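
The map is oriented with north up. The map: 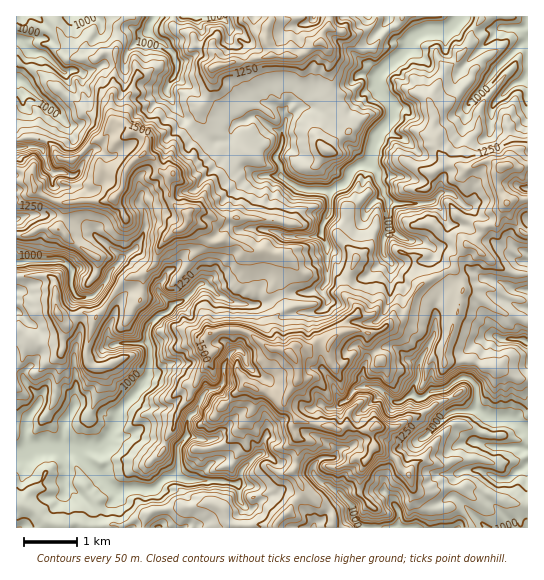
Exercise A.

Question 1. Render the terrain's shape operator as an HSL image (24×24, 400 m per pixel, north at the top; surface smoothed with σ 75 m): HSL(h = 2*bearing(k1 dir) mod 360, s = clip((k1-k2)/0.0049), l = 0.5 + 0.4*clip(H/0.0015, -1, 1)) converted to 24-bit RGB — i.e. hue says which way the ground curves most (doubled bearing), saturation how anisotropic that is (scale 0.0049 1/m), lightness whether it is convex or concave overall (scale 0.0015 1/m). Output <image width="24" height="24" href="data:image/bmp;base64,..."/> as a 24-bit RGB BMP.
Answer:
<image width="24" height="24" href="data:image/bmp;base64,Qk32BgAAAAAAADYAAAAoAAAAGAAAABgAAAABABgAAAAAAMAGAAATCwAAEwsAAAAAAAAAAAAAYqd0ha20kIWweYKtcYm+oH/MwHTljZbAao+bi7SURIfXYk3K5LK9kTuFhdOaXheJ3UcVALK9skMnhsPBY5u7r7lFbZt4cYCOt4q1gY9kbUtxk7SAakBkT4QqRlYilcPNmpvVsK7YbxKCvZxAbnY6o+CRT7rULgUhofCKKwgpv9+ZaJqsdEqpkcG/gZbEjH61WE93wp6bTXGXmlVZkVORx2q3ZMk5K0YMVkoPs2QJCGg/yJ7UhnfLgNMd0waxX2HMw9ZsIzpr0/TYQHN8NoVBk3kygW0lM3U5X3pZiYdShHZccolbW3WObYqe9NffACNi6NjzZDXQzntgA0YuzVY+0n1aDmcqHJ8e88TRSeTBH21v5aDFQ3arYnTQsm0uokp7hkqnl7Brb0yXn7F5Q213gnJLfWlJ//EyowAkQ4YUxJeFKWB9qotTzojfj3jpiqvmmOyWwoHwO1S1A3Em3ZbTYpzNgojVpkSyKHla35OJJE5Z1qOIMV5FTH2lilO08aeNADEz9dbnM4dGcSNejd+IPKktWYYVyRANU+9RDScy6m3K/Lf0HGoGYTkaclsyb29F0kiVTaomQSZsuJRSvsF9EjosQn6V053E7wCIAEAG9LvSg6blwW2SyIOEOCTXAbgaVioD61ICAzATWnUAev8RYQJty7uZc6yyxD2Iyne/ER+kzvDZ5c/wh7bKESBHRmUm0ypZAL+8rPqAoTAzYHVRuNl8qSa72ZumHSa5xeXTFRh45ozUsnrjSrvhu9HcY6y3kLWuV1+YEwq44PF9HC8E9LUAGgtDx3nKpM3f6FqEBC8auvTjrr/mxpbb24zchz43OMUkgWgutWRpEXd5xLR7SoRZUYEsp1Mbs1dXhUVviMLm67CZIRq46+C9ADA2t8/kYdOvtJ7qus3yj0VuaYJBZ4A9fmGr8rbkQ5zn267udG6lITR508edhmWBlj2Pi6HQa52Qk+GHFJGhlGUF61TJ5K+qJnjcBzMAithiZi4hVz8YanQyoKtVsr8/EhVLkdthx3/CXzanuW2KTVSFtbGNZluTdrWrapGvhZPc1fbiJgBW/efFBpWd25WhXQV59tXdBi0RhzEwm7WUbIR7k3hlorpkEkNnz8tvVHNGUkKTuXx/qIC9gKZ0iVFphFo4v5EsLS0GLywELQYIz/aiCVx6W5Ix8ZanHm1AxmSoS4hsjKB6eIacnLnGkb2WGRdkzqiLfMKHPw9Pg9uRWEt/w3V3m0urnN3YUpVDzsXxl4LSt+3sjq86mStXGH9K1IGx1om5SqFzg8vLVMCsbsk5VDgFw8EEMQZYj9WO1JSIAF2JZCcKkps1Z7W4zY59d0w5wUVrNkQOm28hmms1Vjw4UJ1HnNPrIk5k06qEs7zgWGvAmXPQeGDev83t7tf0Ax4w4cOTZdY+CgSU2eXyvKbiyzatfkin1HijMao13a7MZNfww6njf2nV99vUKBhFUX9tV/Ep0o8rR0Vwd4JaZomTZ7OBekcYYgBu3LSQ2eV9VQVO26gAFFoCnmsWOns6mcx+ZXTk2/XWMghDSWgHx2dqTJGm2ymGWL6y2/DmNGefmVdzmH1Uco4dOAMf04Galch/Bi0VukopkyB6hMcy3IPchKXKU02o3sWc0kpToakEjwDXqq33ghrihIZG2GuOUOawrWpJj1N5emF2oXWf2MGeDS96pmSA5sPMil7NEUxXu9jgjEHNs6hMZKeVPp+5f5TH1Z7Atbjqfta5NBcyuEqEx4iZlOHO03y6kUaVgU1abohva5SBtY90FRJqkLaOp5Zm0JGkKm1yGHlLwVDVvciaXH+GvI5ZJ15LbaZDTqJzbiIynEBKQHSKuNyks5xOboNEdy1zu7CRdXhmkpRhsHNKNFKRiJ9lg3VqdbeI27fpEhNiVUwdx9KMbpVH4c5CJG2Tvk+wWiI6cLjXbq/YUlmqss6Fx0tPUXI7Ij6Rpj9RoLZdaHRcen1odm2MdIhskJtwZrpLczVPdSiWvODiv5Gau26iEI5W8xYaPYwfe9DSzpk0aioWTJQtqMA6Rm7U3rfcChM8nHPD9dHui2/bn0tIenc/UpxIq7JgUKNZV0UkH3FKl7R2pjZVtlSU2oiUDnFTt1PXb0ItnUBciLq+d6a84aiqIIdfhEEwaRZfV8+rhtRXgzh04ISai6DVuoDat+nNgihpg6DPSKemK15Ie9SAnD22xqxU1onUK3iOepC8ebegUY2UmlhLsaFUv3ZfFiNnr+zeQpUZwB4Rq0Izq9SOZpG9MZKv7H5uaqfYf0e81mHJPaBpUmIlIFM30Yh0e4U7WaM9"/>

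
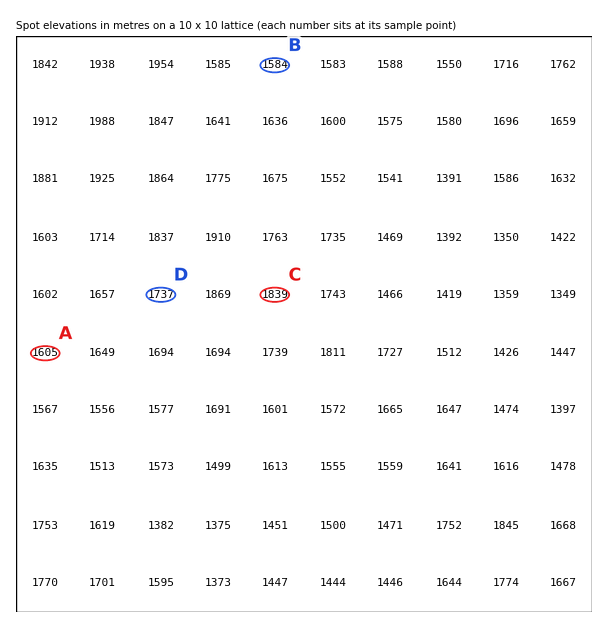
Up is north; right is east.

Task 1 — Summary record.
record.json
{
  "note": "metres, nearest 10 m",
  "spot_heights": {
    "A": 1600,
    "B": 1580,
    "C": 1840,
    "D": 1740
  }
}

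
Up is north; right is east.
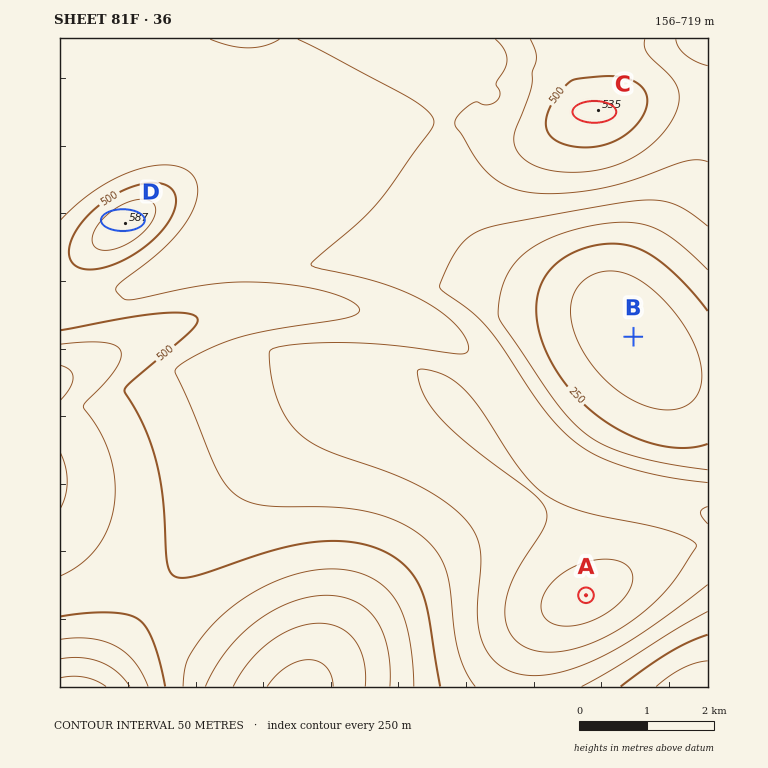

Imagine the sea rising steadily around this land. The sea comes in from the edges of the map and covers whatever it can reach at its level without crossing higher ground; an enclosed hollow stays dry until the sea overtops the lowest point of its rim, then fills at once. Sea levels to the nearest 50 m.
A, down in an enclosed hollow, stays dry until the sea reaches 350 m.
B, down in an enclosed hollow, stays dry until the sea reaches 200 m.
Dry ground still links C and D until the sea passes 400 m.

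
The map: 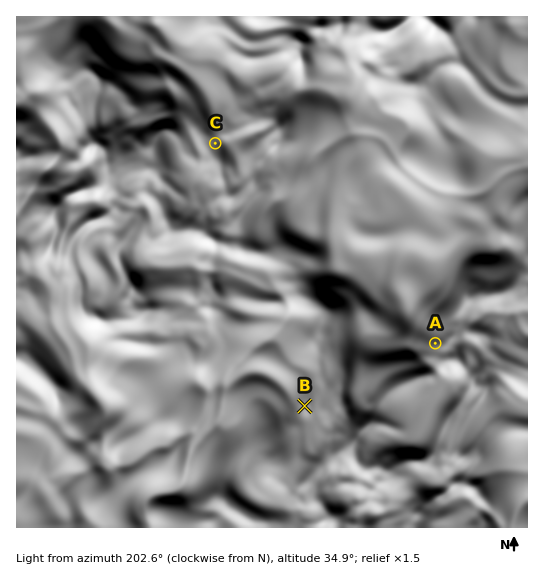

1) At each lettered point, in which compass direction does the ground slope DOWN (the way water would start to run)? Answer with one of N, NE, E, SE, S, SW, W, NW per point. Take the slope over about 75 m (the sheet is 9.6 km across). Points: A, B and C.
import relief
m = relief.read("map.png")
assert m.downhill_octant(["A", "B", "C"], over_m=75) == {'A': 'NW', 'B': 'W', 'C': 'NE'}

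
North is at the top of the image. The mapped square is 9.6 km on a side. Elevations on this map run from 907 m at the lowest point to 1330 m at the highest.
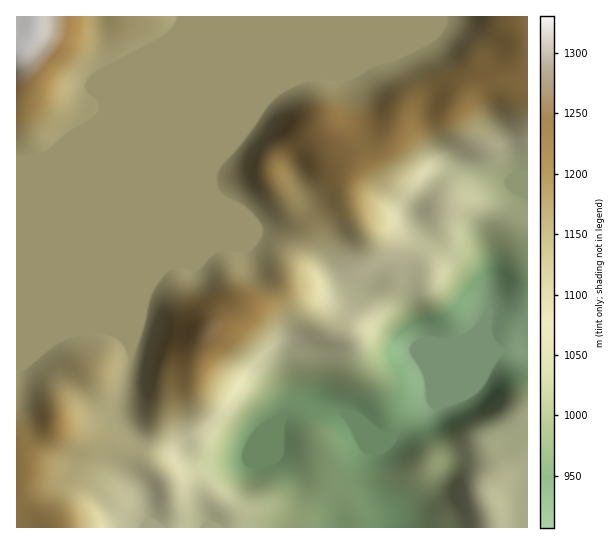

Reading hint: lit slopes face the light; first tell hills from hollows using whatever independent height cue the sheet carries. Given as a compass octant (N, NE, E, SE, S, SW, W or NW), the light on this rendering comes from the E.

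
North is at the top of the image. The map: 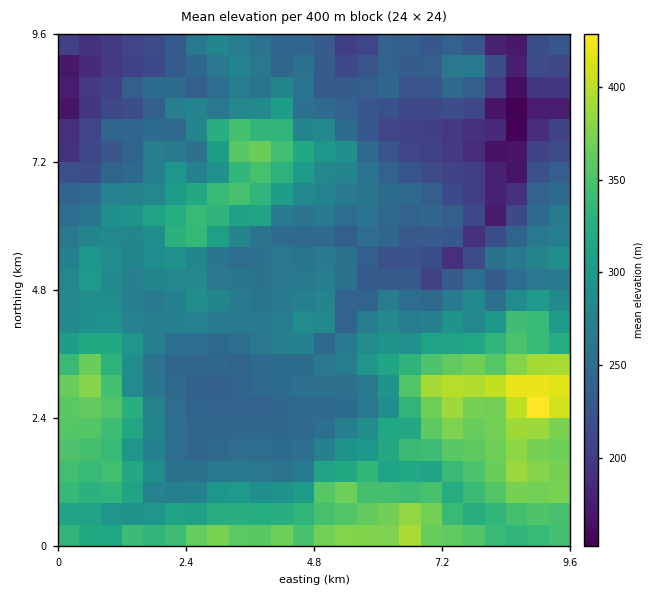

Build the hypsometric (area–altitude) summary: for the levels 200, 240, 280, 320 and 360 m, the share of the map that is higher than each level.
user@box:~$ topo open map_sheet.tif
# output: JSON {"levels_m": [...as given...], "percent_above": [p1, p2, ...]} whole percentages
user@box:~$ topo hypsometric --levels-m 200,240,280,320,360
{"levels_m": [200, 240, 280, 320, 360], "percent_above": [94, 77, 42, 26, 11]}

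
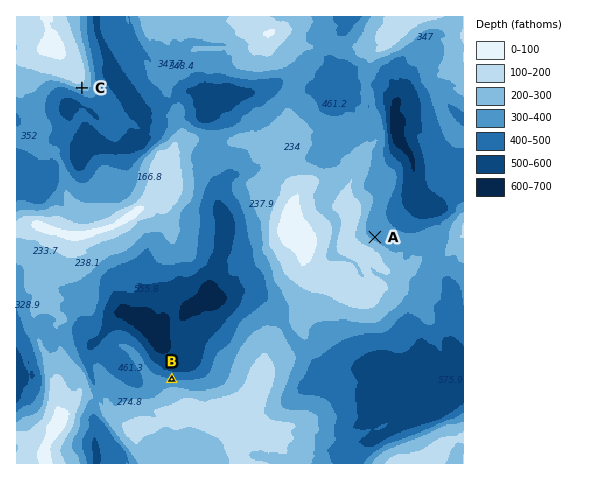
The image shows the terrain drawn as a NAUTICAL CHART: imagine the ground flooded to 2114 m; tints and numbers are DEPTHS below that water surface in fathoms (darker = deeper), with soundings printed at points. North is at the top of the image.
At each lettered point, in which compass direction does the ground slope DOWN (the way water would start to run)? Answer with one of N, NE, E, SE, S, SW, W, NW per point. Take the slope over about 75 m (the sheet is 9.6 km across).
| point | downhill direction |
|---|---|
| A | NE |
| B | N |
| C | S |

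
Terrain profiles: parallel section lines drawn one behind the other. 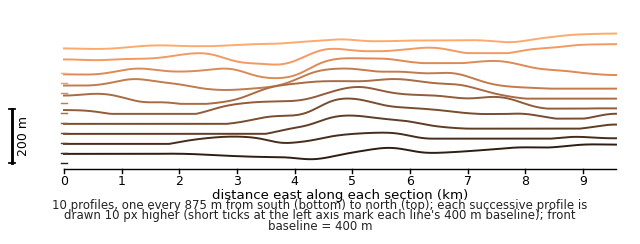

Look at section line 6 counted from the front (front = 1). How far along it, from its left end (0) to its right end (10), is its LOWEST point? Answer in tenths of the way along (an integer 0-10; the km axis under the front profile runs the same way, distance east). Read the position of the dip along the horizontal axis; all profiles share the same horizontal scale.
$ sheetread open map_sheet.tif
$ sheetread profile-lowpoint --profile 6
2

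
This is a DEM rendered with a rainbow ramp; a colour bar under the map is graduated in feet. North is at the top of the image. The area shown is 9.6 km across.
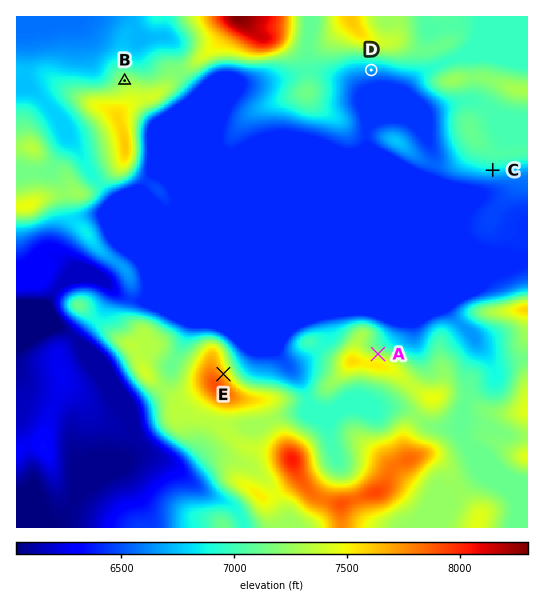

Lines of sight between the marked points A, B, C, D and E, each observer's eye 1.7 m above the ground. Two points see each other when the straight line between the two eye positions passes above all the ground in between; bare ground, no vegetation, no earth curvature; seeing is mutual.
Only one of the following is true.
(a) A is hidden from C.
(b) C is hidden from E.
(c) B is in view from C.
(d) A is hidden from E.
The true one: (d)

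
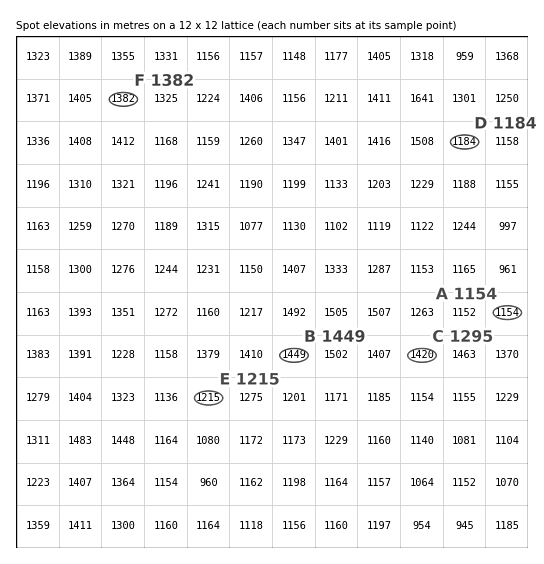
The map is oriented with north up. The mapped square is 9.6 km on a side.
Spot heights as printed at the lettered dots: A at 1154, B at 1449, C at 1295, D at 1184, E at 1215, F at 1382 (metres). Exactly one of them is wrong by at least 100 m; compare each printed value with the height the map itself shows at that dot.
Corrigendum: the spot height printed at C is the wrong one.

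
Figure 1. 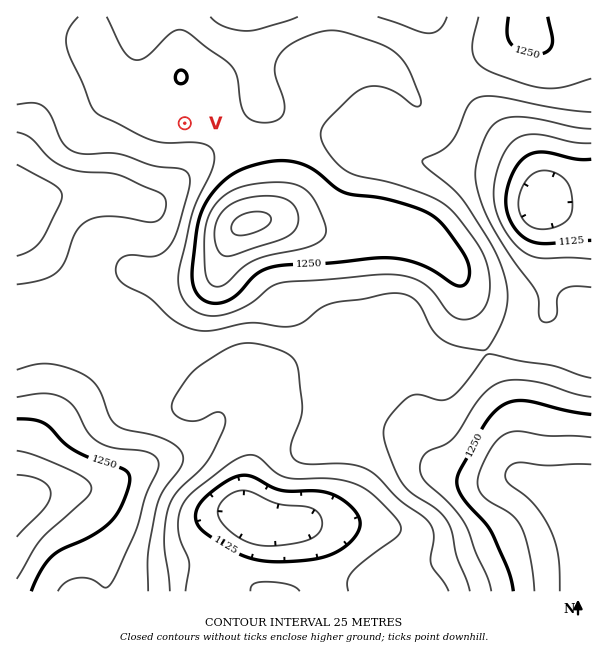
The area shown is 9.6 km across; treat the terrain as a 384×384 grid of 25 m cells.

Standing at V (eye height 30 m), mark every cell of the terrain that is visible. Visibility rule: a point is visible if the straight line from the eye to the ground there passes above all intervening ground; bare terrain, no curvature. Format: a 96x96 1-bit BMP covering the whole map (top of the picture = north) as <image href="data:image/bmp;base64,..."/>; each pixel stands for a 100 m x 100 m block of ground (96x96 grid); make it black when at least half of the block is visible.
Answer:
<image width="96" height="96" href="data:image/bmp;base64,Qk2+BAAAAAAAAD4AAAAoAAAAYAAAAGAAAAABAAEAAAAAAIAEAAATCwAAEwsAAAIAAAAAAAAA////AAAAAAAAAAAAAAAAAAAAAAAAAAAAAAAAAAAAAAAAAAAAAAAAAAAAAAAAAAAAAAAAAAAAAAAAAAAAAAAAAAAAAAAAAAAAAAAAAAAAAAAAAAAAAAAAAAAAAAAAAAAAAAAAAAAAAAAAAAAAAAAAAAAAAAAAAAAAAAAAAAAAAAAAAAAAAAAAAAAAAAAAAAAAAAAAAAAAAAAAAAAAAAAAAAAAAAAAAAAAAAAAAAAAAAAAAAAAAAAAAAAAAAD4AAAAAAAAAAAAAAD/gAAAAAAAAAAAAAD//8AAAAAAAAAAAAD///AAAAAAAAAAAAD///gAAAAAAAAAAAD///4AAAAAAAAAAAD////gAAAAAAAAAAD////wAAAAAAAAAAD////wAAAAAAAAAAD////gAAAAAAAAAAD////gAAAAAAAAAAD////AAAAAAAAAAAD////AAAAAAAAAAAD///+AAAAAAAAAAAD///+AAAAAAAAAAAD///8AAAAAAAAAAAD///8AAAAAAAAAAAD///8AAAAAAAAAAAD///8AAAAAAAAAAAD///8AAAAAAAAAAAD///8AAAAAAAAAAAD///8AAAAAAAAAAAD///8AAAAAAAAAAAD///8AAAAAAAAAAAD///4AAAAAAAAAAAD///4AAAAAAAAAAAD///wAAAAAAAAAAAD//wAAAAAAAAAAAAD//AAAAAAAAAAAAAD/+AAAAAAAAAAAAAD/8AAAAAAAAAAAAAD/8AAAAAAAAAAAAAD/8AAAAAAAAAAAAAD/8AAAAAAAAAAAAAD/+AAAAAAAAAAAAAD//A/AAAAAAAAAAAD////wAAAAAAAAAAD////+AAAAAAAAAAD/////AAAAAAAAAAD/////AAAAAAAAAAD/////AAAAAAAAAAD/////AAAAAAAAAAD/////AAAAAAAAAAD/////gAAAAAAAAAD/////wAAAAAAAAAD/////4AAAAOAAAAD/////+AAAA+AAAAD//////wAAB+AAAAD//////8AAD/AAAAD///////AAH/AAAAD///////gAH/AAAAD///////4AH/gAAACH//////4AA8AAAAAA//////8AAAAAAAAAP/////+AAAAAAAAAP+////+AAAAAAAAAP+////+AAAAAAAAAP/////8AAA4AAAAAP/////8AADwAAAAAP/////8AAPwAAAAAP/////8AAfwAAAAAP/////+AA/gAAAAAP/////+AB/gAAAAAP//////AB/gAAACAH//////AB/gAAAfAH//////gB/AAAD/gH//////gB/AAAf/wH//////gB+AAD//wH//////gB+AAP//wH//////wB8AB/+HwH//////wB4AH/8D4H/h/n//wBwAf/8D4H/g4B//wAAAf/4D8H/AAB//wAAA//4D8H/AAA//gAAA//wD8H+AAAf/gAAA//wD8D+AAAf/AAAAf/gD8D+AAAP+AAAAf/AD4D+AAAP8AAAAP/AD4D+AAAH3AAAAP/AD4D+AAAH/gAAAP/AA="/>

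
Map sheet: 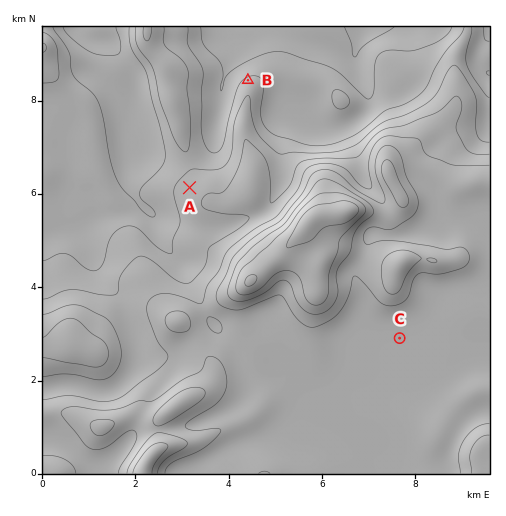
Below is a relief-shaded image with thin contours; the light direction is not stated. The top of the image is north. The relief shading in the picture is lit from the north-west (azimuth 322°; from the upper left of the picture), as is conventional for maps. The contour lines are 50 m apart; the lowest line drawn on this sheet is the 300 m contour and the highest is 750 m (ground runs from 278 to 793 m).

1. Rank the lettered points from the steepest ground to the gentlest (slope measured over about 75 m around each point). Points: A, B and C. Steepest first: B A C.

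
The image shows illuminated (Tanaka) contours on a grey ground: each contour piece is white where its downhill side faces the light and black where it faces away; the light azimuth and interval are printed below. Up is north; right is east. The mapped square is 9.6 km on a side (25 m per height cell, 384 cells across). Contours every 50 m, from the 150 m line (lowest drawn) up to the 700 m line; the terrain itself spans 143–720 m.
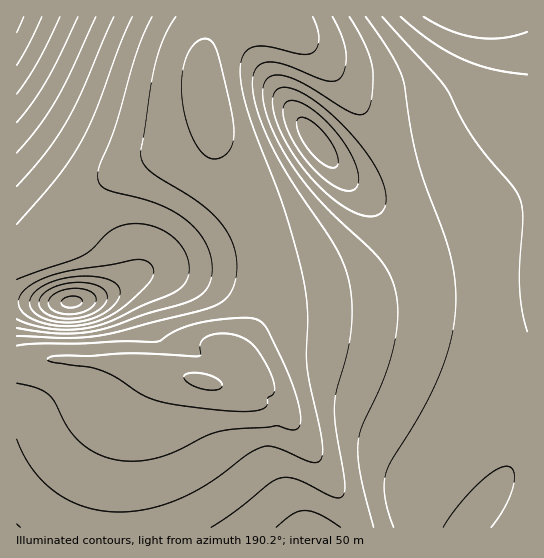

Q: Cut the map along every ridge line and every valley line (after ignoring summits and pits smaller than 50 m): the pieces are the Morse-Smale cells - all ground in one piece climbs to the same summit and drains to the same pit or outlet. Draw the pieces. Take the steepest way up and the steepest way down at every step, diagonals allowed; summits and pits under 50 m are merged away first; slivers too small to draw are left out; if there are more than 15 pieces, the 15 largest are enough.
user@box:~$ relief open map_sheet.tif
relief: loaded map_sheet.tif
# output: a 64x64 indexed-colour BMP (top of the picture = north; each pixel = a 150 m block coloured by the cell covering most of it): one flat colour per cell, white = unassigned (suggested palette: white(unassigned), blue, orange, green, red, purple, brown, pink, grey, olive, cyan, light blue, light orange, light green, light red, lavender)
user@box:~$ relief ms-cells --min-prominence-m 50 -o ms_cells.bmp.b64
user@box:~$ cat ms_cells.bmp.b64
<image width="64" height="64" href="data:image/bmp;base64,Qk12CAAAAAAAAHYAAAAoAAAAQAAAAEAAAAABAAQAAAAAAAAIAAATCwAAEwsAABAAAAAAAAAA////ALR3HwAOf/8ALKAsACgn1gC9Z5QAS1aMAMJ34wB/f38AIr28AM++FwDox64AeLv/AIrfmACWmP8A1bDFABEREREREREREREREREREREREREREREREREREREREREREREREREREREREREREREREREREREREREREREREREREREREREREREREREREREREREREREREREREREREREREREREREREREREREREREREREREREREREREREREREREREREREREREREREREREREREREREREREREREREREREREREREREREREREREREREREREREREREREREREREREREREREREREREREREREREREREREREREREREREREREREREREREREREREREREREREREREREREREREREREREREREREREREREREREREREREREREREREREREREREREREREREREREREREREREREREREREREREREREREREREREREREREREREREREREREREREREREREREREREREREREREREREREREREREREREREREREREREREREREREREREREREREREREREREREREREREREREREREREREREREREREREREREREREREREREREREREREREREREREREREREREREREREREREREREREREREREREREREREREREREREREREREREREREREREREREREREREREREREREREREREREREREREREREREREREREREREREREREREREREREREREREREREREREREREREREREREREREREREREREREREREREREREREREREREREREREREREREREREREREREREREREREREREREREREREiIREREREREREREREREREREREREREREREREREREREiIiIiERERERERERERERERERERERERERERERERERIiIiIiIiIRERERERERERERERERERERERESIiIiIiIiIiIiIiIiIiERERERERERERERERERERERERIiIiIiIiIiIiIiIiIiIREREREREREREREREREREREREiIiIiIiIiIiIiIiIiIiERERERERERERERERERERERESIiIiIiIiIiIiIiIiIiIRERERERERERERERERERERERIiIiIiIiIiIiIiIiIiIiEREREREREREREREREREREREiIiIiIiIiIiIiIiIiIiIRERERERERERERERERERERESIiIiIiIiIiIiIiIiIiIiERERERERERERERERERERERIiIiIiIiIiIiIiIiIiIiIREREREREREREREREREREREiIiIiIiIiIiIiIiIiIiIjERERERERERERERERERERESIiIiIiIiIiIiIiIiIiIiMzMzERERERERERERERERERIiIiIiIiIiIiIiIiIiIiIzMzMzMzEREREREREREREREiIiIiIiIiIiIiIiIiIiIjMzMzMzMzMRERERERERERESIiIiIiIiIiIiIiIiIiIiMzMzMzMzMzERERERERERERRCIiIiIiIiIiIiIiIiIiIzMzMzMzMzMxERERERERERFERCIiIiIiIiIiIiIiIiIjMzMzMzMzMzMREREREREREUREQiIiIiIiIiIiIiIiIjMzMzMzMzMzMxERERERERERREREIiIiIiIiIiIiIiIiMzMzMzMzMzMzMRERERERERFEREQiIiIiIiIiIiIiIiIzMzMzMzMzMzMxEREREREREUREREIiIiIiIiIiIiIiIzMzMzMzMzMzMzERERERERERRERERCIiIiIiIiIiIiIjMzMzMzMzMzMzMRERERERERFEREREQiIiIiIiIiIiIjMzMzMzMzMzMzMxEREREREREUREREREIiIiIiIiIiIjMzMzMzMzMzMzMxERERERERERRERERERCIiIiIiIiIiMzMzMzMzMzMzMzERERERERERFERERERERCIiIiIiIiMzMzMzMzMzMzMzMREREREREREURERERERERCIiIiIiMzMzMzMzMzMzMzMRERERERERERRERERERERERCIiIiIzMzMzMzMzMzMzMxERERERERERFERERERERERERERCIjMzMzMzMzMzMzMxEREREREREREUREREREREREREREQiMzMzMzMzMzMzMzERERERERERERREREREREREREREREIzMzMzMzMzMzMzERERERERERERFERERERERERERERERDMzMzMzMzMzMzEREREREREREREUREREREREREREREREMzMzMzMzMzMzMRERERERERERERREREREREREREREREMzMzMzMzMzMzMRERERERERERERFEREREREREREREREQzMzMzMzMzMzMREREREREREREREURERERERERERERERDMzMzMzMzMzMxERERERERERERERREREREREREREREREMzMzMzMzMzMxERERERERERERERFEREREREREREREREQzMzMzMzMzMxEREREREREREREREUREREREREREREREQzMzMzMzMzMxERERERERERERERERRERERERERERERERDMzMzMzMzMxERERERERERERERERFEREREREREREREREQzMzMzMzMxEREREREREREREREREURERERERERERERERDMzMzMzMxERERERERERERERERERREREREREREREREREMzMzMzMxERERERERERERERERERFERERERERERERERERDMzMzMxEREREREREREREREREREUREREREREREREREREQzMzMxERERERERERERERERERER"/>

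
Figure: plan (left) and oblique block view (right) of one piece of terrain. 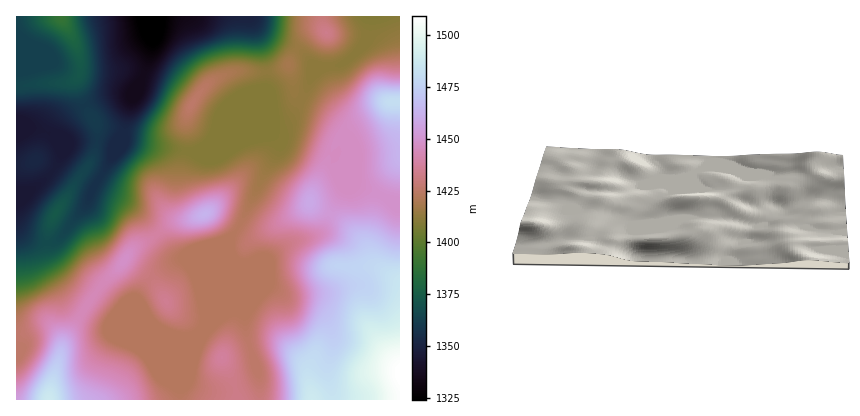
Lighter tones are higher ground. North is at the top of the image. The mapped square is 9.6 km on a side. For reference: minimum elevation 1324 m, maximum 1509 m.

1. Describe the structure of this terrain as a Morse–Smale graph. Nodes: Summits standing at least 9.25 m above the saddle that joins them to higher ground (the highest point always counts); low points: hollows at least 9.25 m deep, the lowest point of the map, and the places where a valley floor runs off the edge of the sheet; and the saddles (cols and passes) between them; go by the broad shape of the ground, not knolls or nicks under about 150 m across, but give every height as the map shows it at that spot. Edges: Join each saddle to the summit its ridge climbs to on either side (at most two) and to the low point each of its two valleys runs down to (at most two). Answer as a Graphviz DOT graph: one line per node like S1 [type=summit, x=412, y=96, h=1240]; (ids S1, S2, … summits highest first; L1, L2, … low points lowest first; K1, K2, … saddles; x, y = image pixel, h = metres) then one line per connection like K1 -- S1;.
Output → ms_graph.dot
graph terrain {
  S1 [type=summit, x=398, y=374, h=1509];
  S2 [type=summit, x=48, y=398, h=1488];
  S3 [type=summit, x=394, y=102, h=1481];
  S4 [type=summit, x=204, y=214, h=1463];
  S5 [type=summit, x=326, y=32, h=1433];
  S6 [type=summit, x=192, y=104, h=1426];
  S7 [type=summit, x=62, y=18, h=1389];
  L1 [type=low, x=152, y=28, h=1324];
  L2 [type=low, x=26, y=128, h=1344];
  K1 [type=saddle, x=382, y=196, h=1449];
  K2 [type=saddle, x=158, y=234, h=1439];
  K3 [type=saddle, x=238, y=230, h=1423];
  K4 [type=saddle, x=302, y=100, h=1413];
  K5 [type=saddle, x=266, y=72, h=1412];
  K6 [type=saddle, x=190, y=154, h=1410];
  K7 [type=saddle, x=96, y=140, h=1359];
  K8 [type=saddle, x=126, y=132, h=1352];
  K1 -- S1;
  K1 -- S3;
  K1 -- L1;
  K2 -- S2;
  K2 -- S4;
  K2 -- L1;
  K3 -- S1;
  K3 -- S4;
  K3 -- L1;
  K4 -- S3;
  K4 -- S5;
  K4 -- L1;
  K5 -- S5;
  K5 -- S6;
  K5 -- L1;
  K6 -- S4;
  K6 -- S6;
  K6 -- L1;
  K7 -- S7;
  K7 -- L1;
  K7 -- L2;
  K8 -- S6;
  K8 -- S7;
  K8 -- L1;
}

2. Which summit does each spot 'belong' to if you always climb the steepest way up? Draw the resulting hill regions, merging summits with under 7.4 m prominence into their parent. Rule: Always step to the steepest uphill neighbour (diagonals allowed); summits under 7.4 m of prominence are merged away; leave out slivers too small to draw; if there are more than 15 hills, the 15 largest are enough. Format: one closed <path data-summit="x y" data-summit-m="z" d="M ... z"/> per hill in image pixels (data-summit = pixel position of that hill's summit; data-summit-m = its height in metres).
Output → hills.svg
<path data-summit="400 372" data-summit-m="1509" d="M274 134l-2 0 7 8 0 6-15 26-25 52-8 10-1 6 4 18 0 32 11 26 2 20 12 38 1 24 140 0 0-198-12-2-34-16-8-14-14-16-40-15-14-1z"/><path data-summit="48 400" data-summit-m="1488" d="M94 188l-8 18-22 28-10 8-10 1-14-5-10-8-4-8 0 178 164 0 1-12 52-126-3-16 1-8-45 18-8 1-9-7-14-20-21-21z"/><path data-summit="60 16" data-summit-m="1389" d="M146 16l-130 0 0 118 18-6 14 4 18 10 32-1 16 4 10-13 6-28 15-32 7-26z"/><path data-summit="192 104" data-summit-m="1426" d="M250 16l-102 0-1 10 5 12 0 8-7 26-15 32-7 30 1 6 70 12 10-6 10-14 38-38 12-5 3-15-3-20z"/><path data-summit="400 102" data-summit-m="1481" d="M400 16l-30 0-1 16-4 12-23 20-18 3-6 3-6 6-10 24-12 15-6 3-12 1-74 31 24 1 32-13 20-4 4 4 14 1 40 15 14 16 8 14 34 16 12 2z"/><path data-summit="204 214" data-summit-m="1463" d="M272 134l-30 8-20 9-26 1-72-11-2-6-12 27-16 26 40 21 21 21 14 20 9 7 4 0 42-16 11-9 29-58 15-26 0-6z"/><path data-summit="326 32" data-summit-m="1433" d="M370 16l-120 0 14 38 3 20-1 14-14 6-38 38-5 10-7 6 70-29 12-1 6-3 9-9 13-30 6-6 6-3 18-3 23-20 4-12z"/><path data-summit="222 358" data-summit-m="1438" d="M234 259l-53 129-1 12 80 0-1-24-12-38-2-20-11-26z"/>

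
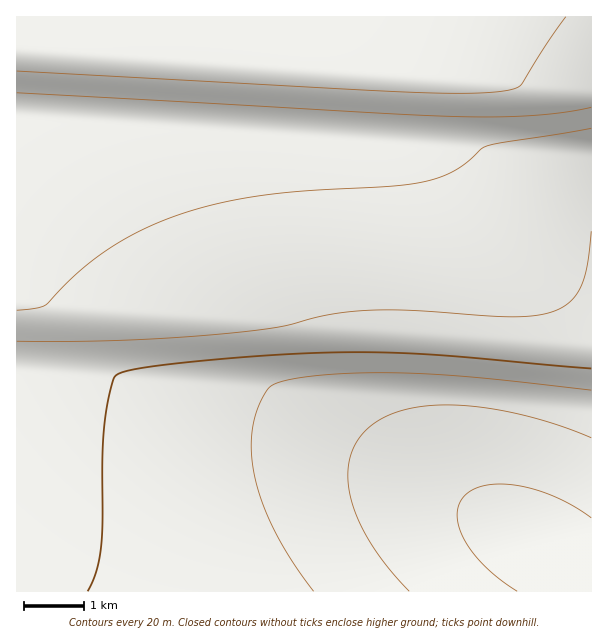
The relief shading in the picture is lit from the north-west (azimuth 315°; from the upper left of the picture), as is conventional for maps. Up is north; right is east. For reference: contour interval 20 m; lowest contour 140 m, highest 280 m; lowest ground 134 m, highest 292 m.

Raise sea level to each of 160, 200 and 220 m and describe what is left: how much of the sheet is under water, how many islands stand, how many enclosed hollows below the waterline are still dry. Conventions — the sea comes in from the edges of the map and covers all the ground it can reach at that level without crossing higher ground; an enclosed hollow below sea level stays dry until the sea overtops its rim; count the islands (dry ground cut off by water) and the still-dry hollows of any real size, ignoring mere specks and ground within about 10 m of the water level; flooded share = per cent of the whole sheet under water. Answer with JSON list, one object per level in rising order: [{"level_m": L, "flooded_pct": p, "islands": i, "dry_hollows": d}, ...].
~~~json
[{"level_m": 160, "flooded_pct": 12, "islands": 0, "dry_hollows": 0}, {"level_m": 200, "flooded_pct": 34, "islands": 0, "dry_hollows": 0}, {"level_m": 220, "flooded_pct": 47, "islands": 0, "dry_hollows": 0}]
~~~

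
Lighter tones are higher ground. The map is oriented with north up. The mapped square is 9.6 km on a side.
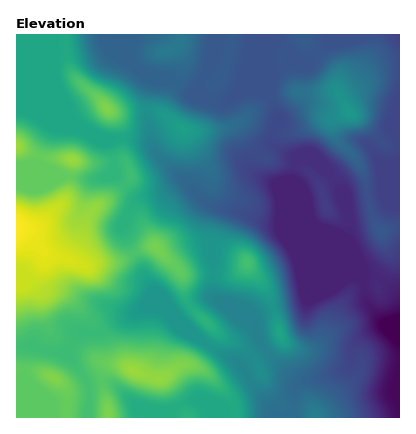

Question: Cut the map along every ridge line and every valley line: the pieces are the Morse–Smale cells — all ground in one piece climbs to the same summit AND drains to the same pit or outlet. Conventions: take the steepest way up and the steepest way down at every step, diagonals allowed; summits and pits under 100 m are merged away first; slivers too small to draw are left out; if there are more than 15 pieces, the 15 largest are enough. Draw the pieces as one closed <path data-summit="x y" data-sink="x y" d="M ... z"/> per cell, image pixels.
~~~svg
<path data-summit="16 228" data-sink="400 318" d="M272 34l-142 0-4 24 26 22-5 22 0 18 5 25-6-4-10-2-14-1-10 2-10-2-26-14-11-18-10-24 0-48-39 0 0 384 384 0 0-226-12-1-38 6-3 1-1 7-8-19-10-14-18-11-6-2-8 2-2-5-8-3-13-9-1-4 6-16 0-8-9-22 2-6 0-20-3-18 4-8z"/><path data-summit="350 112" data-sink="400 318" d="M400 34l-128 0 0 8-4 8 3 18 0 20-2 6 9 22 0 8-6 16 1 4 13 9 8 3 2 5 6-2 8 2 18 11 10 14 8 19 1-7 3-1 50-7z"/><path data-summit="248 262" data-sink="400 318" d="M232 210l-8 0-3 2-9 26 1 56 7 8 24 10 10 8 12-9 32-8 36-15 16-11 5-1-41-39-32-13-20-3z"/><path data-summit="106 108" data-sink="400 318" d="M130 34l-74 0-1 48 6 16 11 20 12 11 22 10 30 0 10 2 6 4-5-25 0-18 5-22-26-22 4-16z"/>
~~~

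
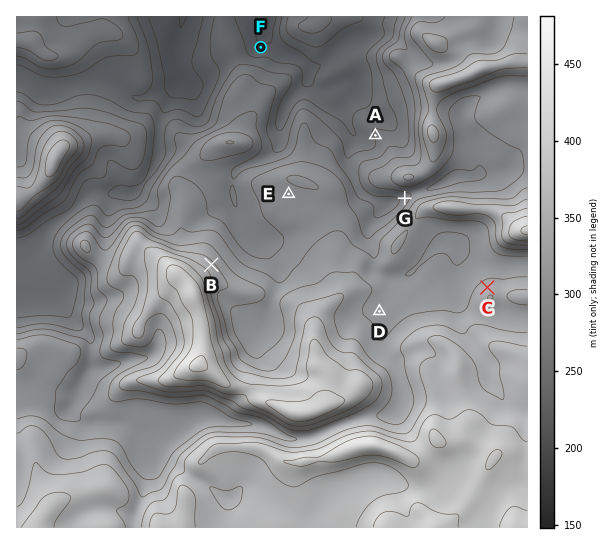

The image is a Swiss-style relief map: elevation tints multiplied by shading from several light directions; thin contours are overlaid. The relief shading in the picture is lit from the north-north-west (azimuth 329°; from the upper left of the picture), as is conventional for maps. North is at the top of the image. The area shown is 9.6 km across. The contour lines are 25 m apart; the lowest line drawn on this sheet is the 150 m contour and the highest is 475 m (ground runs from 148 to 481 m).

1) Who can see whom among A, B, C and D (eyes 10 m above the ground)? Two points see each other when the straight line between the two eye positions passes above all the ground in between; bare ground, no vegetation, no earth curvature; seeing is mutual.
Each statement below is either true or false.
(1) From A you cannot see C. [true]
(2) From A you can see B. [false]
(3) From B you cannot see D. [true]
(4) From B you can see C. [true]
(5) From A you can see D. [false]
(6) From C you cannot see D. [false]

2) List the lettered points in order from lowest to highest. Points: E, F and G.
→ F G E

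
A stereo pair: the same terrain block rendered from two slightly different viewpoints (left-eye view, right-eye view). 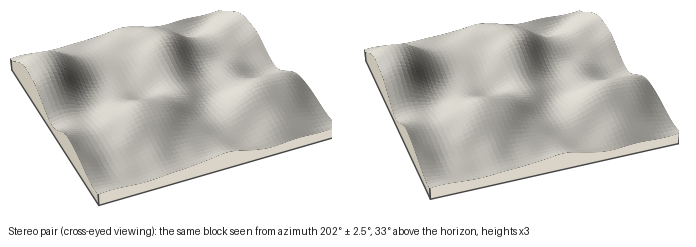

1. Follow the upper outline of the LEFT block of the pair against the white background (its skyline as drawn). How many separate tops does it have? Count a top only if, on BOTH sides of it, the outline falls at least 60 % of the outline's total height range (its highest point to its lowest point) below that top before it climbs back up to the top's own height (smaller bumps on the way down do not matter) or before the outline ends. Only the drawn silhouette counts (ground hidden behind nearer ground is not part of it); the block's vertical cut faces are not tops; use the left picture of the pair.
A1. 0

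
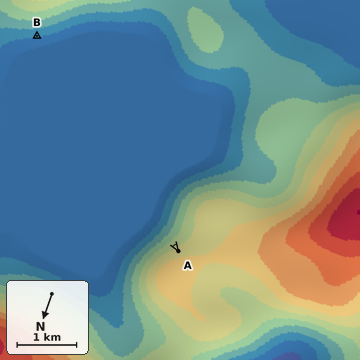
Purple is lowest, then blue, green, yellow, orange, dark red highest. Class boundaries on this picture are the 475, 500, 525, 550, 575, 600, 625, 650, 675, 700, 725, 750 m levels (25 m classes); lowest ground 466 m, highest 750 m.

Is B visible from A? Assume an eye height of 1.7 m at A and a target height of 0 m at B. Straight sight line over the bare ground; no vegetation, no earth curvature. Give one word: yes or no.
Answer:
yes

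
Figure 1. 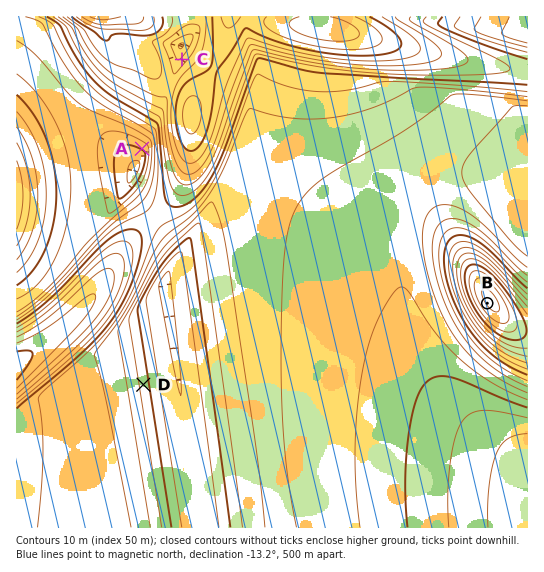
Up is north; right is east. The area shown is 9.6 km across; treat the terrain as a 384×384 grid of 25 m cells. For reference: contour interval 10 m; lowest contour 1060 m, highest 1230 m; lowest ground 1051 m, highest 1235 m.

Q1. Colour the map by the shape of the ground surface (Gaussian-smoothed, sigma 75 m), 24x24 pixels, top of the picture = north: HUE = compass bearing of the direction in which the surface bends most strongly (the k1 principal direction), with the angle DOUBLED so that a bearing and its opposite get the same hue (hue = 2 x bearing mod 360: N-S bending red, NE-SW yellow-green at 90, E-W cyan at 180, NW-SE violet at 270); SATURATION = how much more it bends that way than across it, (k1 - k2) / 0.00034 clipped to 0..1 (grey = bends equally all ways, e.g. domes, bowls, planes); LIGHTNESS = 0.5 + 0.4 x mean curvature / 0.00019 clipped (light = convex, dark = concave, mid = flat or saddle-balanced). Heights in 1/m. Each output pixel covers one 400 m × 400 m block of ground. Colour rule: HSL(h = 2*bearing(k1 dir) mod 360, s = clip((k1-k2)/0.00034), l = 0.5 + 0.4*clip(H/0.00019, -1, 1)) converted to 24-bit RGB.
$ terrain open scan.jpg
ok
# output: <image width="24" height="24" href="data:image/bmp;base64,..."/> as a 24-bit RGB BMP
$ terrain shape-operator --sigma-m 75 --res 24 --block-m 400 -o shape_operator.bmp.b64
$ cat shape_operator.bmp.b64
<image width="24" height="24" href="data:image/bmp;base64,Qk32BgAAAAAAADYAAAAoAAAAGAAAABgAAAABABgAAAAAAMAGAAATCwAAEwsAAAAAAAAAAAAAdX6CeX6BfX+Af4F/iIx+l6F8lp98aF2DSDN+aF2DlqB8mKJ8io19g4N+gYF/gYF/gYF+gYF+gYB+gYB+gIB+gH9+f359f359c3yDeH2BfH6Af4J/iY59mKN8kpp8YFODSTR/b2aFmaN8lp98iIt+g4N/gYF/gYF/gYF+gYB+gYB+gYB+gH9+gH5+gH59f319cXmDd3uCe36BgIJ/i5F9mqV8jpR7WUmCSzd/dm6Im6Z8lJx8h4l+goJ/gYF/gYB/gYB+gYB+gYB+gX9+gH9+gH59gHx8gHt6cHaEdnmCe32BgIN/jZR9mqZ8iY94U0KCTzyAjIR0m6d8kpl8hod+goJ/gYB/gYB/gYB+gYB+gX9+gX9+gX19gXt7gXd3gnJwb3KFdXaCe3yBgoR/j5d9mqZ8i3OLTjuAVEKCi5B4m6Z8j5V9hYZ+goF/gYB/gYB/gYB+gX9+gX5+gX19gXp7gnN1hGhqhVxaC1oZbX2CfHuBg4Z/kpp9mqV8dW2ISzd/WkqCj5V7m6V8jZJ9hIV/gYF/gYB/gYB/gX9+gX5+gX19gnl7g3F3hWNth1BaiUREPB3jADwNT4Jfhoh/lZ18mKJ8bmWFSTR/YVODk5p8maN8i499hIR/gYB/gYB/gX9/gX9+gX1+gnp9g3N7hmR3iUxpjTtQkk9J843r5XnUAGIdK4dDl6B8lp98Z1yESDN+aF2Elp98mKF8io1+g4N/gYB/gX9/gX9/gX5+gXx/g3aAhmqBilF/jjBnnjhDkrFs9ojn85Lb65TNAJ0wGJg1kpl8YFKDSTR/b2aFmaN8lp58iIp+goJ/gYB/gX9/gX5/gX1/gnqBgnOEg1+JjDGGlRtizsFkkPC172jU9o7U8pnN7aXDAMEwHYdKWUmCSzeAdm6Im6V8k5t8h4h+goF/gX9/gX9/gX5/gX2Bf3qCe2+FeEeKfxCBxzN1zv/Mpv/rATwV6U6m9JfE8qnB8LS9AJJRE0dfTzyBjIF0m6Z8kZh9hod+gYB/gX9/gX9/gX+AgH6BfHmCc2aFYyeCbg6Oz/XRzP/XSqzulVl4AUYb6Ety9Ki69La855GsAC8zLD5zi5B5m6Z8j5V9hYV/gYB/gX9/gX9/gH9/f36AeniBaVaERBd+NF3bzP/R0vnVXx5+nWJ1nXdjAFEk6nVu9bK07Y6s4i3XAC8zhJV1mqV7jZJ9hIR/gYB/gX9/gH9/gH9/f36AeXaBWkuFICuZgv3J1//MvzQsXBVHmGJiooBuk6RhAGQw752W7YGj6k+2Dzy0E4VomKN6io99g4N+gX9/gH9/gH9/gH9/gH5/dnOBTlSJM6u9b/x45O1BgRYvdTRTk3hkpJJuqqN2QLRBAJNS63CX6kam5naNAHVeYqJhhYx8goJ+gX9+gX9+gH9+gH9+f35/dHWBXXqMSrl+htJGpF8whDlOgGJukY9mpKVuqa11rLZ6DYBcghC07jSG73x26+JcBXNpfod7gYB+gX99gX99gX99gYB9f39+eH2Aa4qDYp1fmpxVilpTg2ZwgHl8fZNmlKZuoa91qbZ5mZRmACEz7hxS9KqB9d2wAG9xZYGEgH19gX58gX98gYB8gYB8f4B8e4B8dYV3fIlvhn5sgnJxgHp9gH6AaplmhqZwma92rK5zkU5ZBwcsNQmI+N2k9Om6MdmlD0tngHt7gn16gn96goB5goJ6gIF6fYF6e4J4f4J4gH95f359fn9/f3+AaZ1zfKRylqd2o29biC1ScjZiAEdO+ffI7ue61KGPACI7gXd5g3x4g353g4F3g4N3gIN3fYJ4fIJ4fIF5fIB7fIB9fYB/foCAbZ2Bd551loZtlTdZkTddbXqVAKmwvfWT5NCs2IqDADZ6WGaBhHp1hX50hYJ0hYV0gIV0fIR1eoN2eIJ3e4F0gn5hf2w7b1QYcpmJeI57i0t0lzFmqaJ3fr62ac6wAPbW2p2N3Xlyyx/ZGTtth3dyiHxxiIJtiYJdhXc6c14YX0oJXkgHdlkGoHoG19ETV4rgdpGNfWOGiCyBrGJxlNajdbO6mNGbAGGS2WFs5IRw36B3AAMzZkIIY0EEdlEDmnIEyrwRSbfdfq/ijrjtkrnyk7jzlbjzlrfzcnmKcj6FiDeQqNOPd9VijZMsz+0AADMktlEe6aN6+CtTcgCff47dmq3lobjqob7sn8Ltm8LvlsDxk73yjrjxgqzpV5LhrdkVVzQSLgcFd0YK0P8qnvgAVvngqt3yRzD7AFyN5rmCpBvseI70oa/vprbtqLzrnrrkdbLeLuUfsawGfmsFXkwJV0ULaFMWfGs3"/>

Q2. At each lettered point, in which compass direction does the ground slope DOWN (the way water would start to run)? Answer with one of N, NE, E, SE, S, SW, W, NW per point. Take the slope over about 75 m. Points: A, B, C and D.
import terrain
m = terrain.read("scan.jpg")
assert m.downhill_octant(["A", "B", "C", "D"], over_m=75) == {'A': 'SW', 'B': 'SW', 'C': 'NW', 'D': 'E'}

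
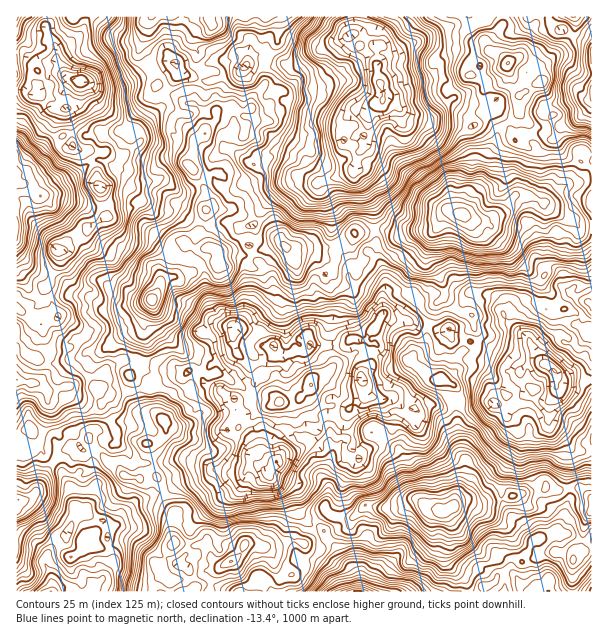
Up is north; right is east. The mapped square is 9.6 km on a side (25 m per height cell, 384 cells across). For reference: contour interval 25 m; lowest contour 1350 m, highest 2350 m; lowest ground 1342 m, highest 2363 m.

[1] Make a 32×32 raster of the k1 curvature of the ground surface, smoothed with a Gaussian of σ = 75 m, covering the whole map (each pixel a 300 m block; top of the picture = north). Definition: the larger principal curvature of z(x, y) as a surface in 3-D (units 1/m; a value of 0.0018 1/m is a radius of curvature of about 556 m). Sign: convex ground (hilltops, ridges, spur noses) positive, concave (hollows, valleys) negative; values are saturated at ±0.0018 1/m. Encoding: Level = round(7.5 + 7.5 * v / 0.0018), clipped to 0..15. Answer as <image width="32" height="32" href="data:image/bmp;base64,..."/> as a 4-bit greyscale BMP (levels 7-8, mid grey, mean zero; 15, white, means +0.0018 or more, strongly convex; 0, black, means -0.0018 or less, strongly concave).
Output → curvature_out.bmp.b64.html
<image width="32" height="32" href="data:image/bmp;base64,Qk12AgAAAAAAAHYAAAAoAAAAIAAAACAAAAABAAQAAAAAAAACAAATCwAAEwsAABAAAAAAAAAAAAAAABEREQAiIiIAMzMzAERERABVVVUAZmZmAHd3dwCIiIgAmZmZAKqqqgC7u7sAzMzMAN3d3QDu7u4A////ALyrZs3cu6rPuKm4i8qLd/zY24efp7/n2uuInry3qcr9mL3K3Py5/szdrLa72lucv5qLp4X47d26uefauuqsiG/8lamL3qWKzO///e/s2MuO76mcm8uYeGmfq8/67M/83p+aj+y5eHdr3HS6qbyYz7yJy9ycl6yIWcxmuontmJx4u7u2zdzJx62cvcxq7IaWq/ury6v82aqZio/KXNuXx6n3iKbNyMmM/bmXiXr4SriIp5fJyJq66rv7l6fP+qm7W7u7mbl4vZqYvsjP+8umpnrqqtucr9iranyaj8i7qpnat5prvLiHbLlteau4frprnolKu7/Ld3nLmMpZvN6Jzduq3IrPuoyZrLzcq42Yho2Iurv8nf/vzJ+bm2m7iHvtaspZpp6YrrqvupqqyXqueJy3WpuL3cua/tz6vN2+7Lq+qreU3JrHifm678vO3tp7zq7u2si57LvHacmrzduv37ityjqbi9mcZ0t3eMzNu9vLzK7MjJ+8q5isZ42ryZuJu8pXmJnOqKmo2pfJZ8uoiL+37u2W2/nLqseZ5obX2LnNuGiZ27nLvMqXl6iH2pzK11m6ic28m82trYt3vYuM3ImblEm9mKxdvLzqeKrdva98ea2p7Gq6e6yZupncu9/O25mZ3utry3jcSGpZep3pytyEusreme6KvJc3eZuau3id"/>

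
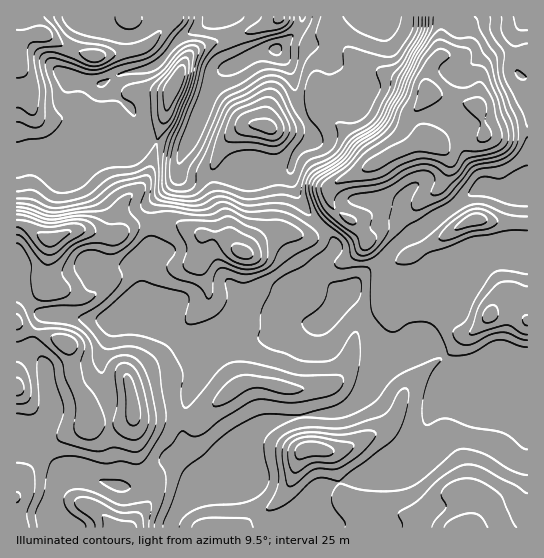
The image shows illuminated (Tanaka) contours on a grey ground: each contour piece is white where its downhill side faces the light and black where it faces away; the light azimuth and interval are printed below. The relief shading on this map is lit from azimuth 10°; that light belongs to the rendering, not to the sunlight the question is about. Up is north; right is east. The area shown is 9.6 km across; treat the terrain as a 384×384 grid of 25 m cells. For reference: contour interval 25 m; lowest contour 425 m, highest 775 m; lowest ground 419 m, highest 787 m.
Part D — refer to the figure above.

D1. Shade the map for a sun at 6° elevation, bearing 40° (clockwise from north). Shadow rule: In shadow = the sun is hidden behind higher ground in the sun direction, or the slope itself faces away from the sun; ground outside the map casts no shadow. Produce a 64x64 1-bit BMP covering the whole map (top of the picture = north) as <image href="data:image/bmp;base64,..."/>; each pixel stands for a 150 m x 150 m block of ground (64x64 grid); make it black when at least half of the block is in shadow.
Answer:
<image width="64" height="64" href="data:image/bmp;base64,Qk0+AgAAAAAAAD4AAAAoAAAAQAAAAEAAAAABAAEAAAAAAAACAAATCwAAEwsAAAIAAAAAAAAA////AAAAAAAH4AAAAAAAAAfAAAAAAAAAAwAAAAAAAAAAAAAAAAAAAAAAAAEAAAAAAAAAAcwAAAAAAAABzgAAAAHAAAHvAAAAA+QAAO8AAAADxAAAwAAAAAGEAAAAAAAAAAAAAAAAAAAAAAAAAAAAAAAAAAAAAAAAAAAAAYAAAACAAAAD4AAAAAIMAAHAAAAABAgAAAAAAAAECAAAAAAAABwAAAAAAAAAHAAAAAAAAAA+AAAAAAAADDwAAAAAAAOfGAAAAAAABz8AAAAAAAAAPwAAAAAAAAAiAAAAAAAAAAA+AAAAAAAAADwAAAAAAAAAAAAcYAAAAAAAAB74AYAAAMAADv4B4AAA4AAA/gfwAADwYAB4B/AAAPHwAGAH8AIA8fAcAAfgB8DgAAAAB+AD4IAAAAAPwADgAAAAAB+AAAAAAAAAHwAAAAAAAAAeAAgAAAAAAB5wAAAAAAAAHH3wAAAAAAAYPPzgAAAAAAAA/PAAAAAcAAD8+AAAAD8AADj4AAAAP4AAEGAAAAAfgAAAAEABwB4GAAAAwAHAAAQAAABAAOAADAcAAAAA4AAIAgAAAADgAAADAAACAGAAAAPAAAfAAAAAAcAAD/gAAAAAgAAP/gAAAADAAB/HgAAAAMAAPgAADiAAgAA4AAAPgADAAAAAAAfAAGAAAAAAAcAAcAAAAAAAAABwAA=="/>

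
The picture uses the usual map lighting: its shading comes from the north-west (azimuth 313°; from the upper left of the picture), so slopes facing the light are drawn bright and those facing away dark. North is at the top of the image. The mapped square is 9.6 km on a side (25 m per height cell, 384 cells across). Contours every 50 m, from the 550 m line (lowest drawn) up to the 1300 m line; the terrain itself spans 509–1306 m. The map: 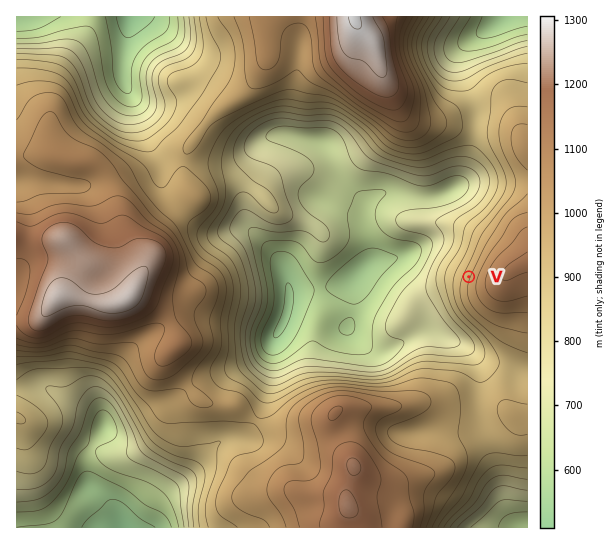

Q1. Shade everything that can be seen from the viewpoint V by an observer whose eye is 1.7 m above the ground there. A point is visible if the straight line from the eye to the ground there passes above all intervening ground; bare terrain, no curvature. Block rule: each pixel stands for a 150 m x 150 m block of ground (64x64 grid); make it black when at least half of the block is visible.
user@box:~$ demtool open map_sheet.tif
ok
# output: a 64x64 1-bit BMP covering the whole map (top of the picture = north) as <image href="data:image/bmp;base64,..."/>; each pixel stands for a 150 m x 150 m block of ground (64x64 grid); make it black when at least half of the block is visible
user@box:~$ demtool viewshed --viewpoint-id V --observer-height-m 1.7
<image width="64" height="64" href="data:image/bmp;base64,Qk0+AgAAAAAAAD4AAAAoAAAAQAAAAEAAAAABAAEAAAAAAAACAAATCwAAEwsAAAIAAAAAAAAA////AAAAAAAAAAAAAAWAAAAAAAAACcAAAAAAAAAYwAAAAAAAAADAAAAAAAAAAMAAAAAAAAABwAAAAAAAAA/gAAAAAAAAH+AAAAAAAAA/4AAAAAAAAH5AAAAAAAAA+AAAAAAAAABwAAAAAAAAAAAAAAAAAAYAAAAAAAAADwAAAAAAAAD/gf/wAAAAA/////AAAAAD////8AAAAB/////wAAAAH/////AAAAAf////4AAAAA/////AAAAAD/+f/wAAAAAP/w/3gAAAAA//j+OAAAAHD/+P98AAAAf//8//wAAAA///z//AAAAD///P/+AAAAH//8//4AAAAf//z//wAAAA///P/+fAAAD//8f/h8AAAH//h/+DwAAAf//H/8HAAAB//+f//8AAAP//////wAAB//////+AAAP//f///gAAA//5///gAAAH4/H//+AAAAeD8///8AAABwP////4AAAOB/////4AAH4H/////4AB/gf//////wB8B///////AHgH//////8D4AP//////gfAAf/////8D4AA//////gPAAD////x8AcAAD////DwBgAAH///4HAGAAAH///gMAAAAAf//4AAAAAAA//2AAAAAAAD4OIAAAAAAAHgYAAAAAAAAcACAAAAAAABwAYAAAAAAAHAAAAAAAAAAIABwAAAAAAAgAHgAA=="/>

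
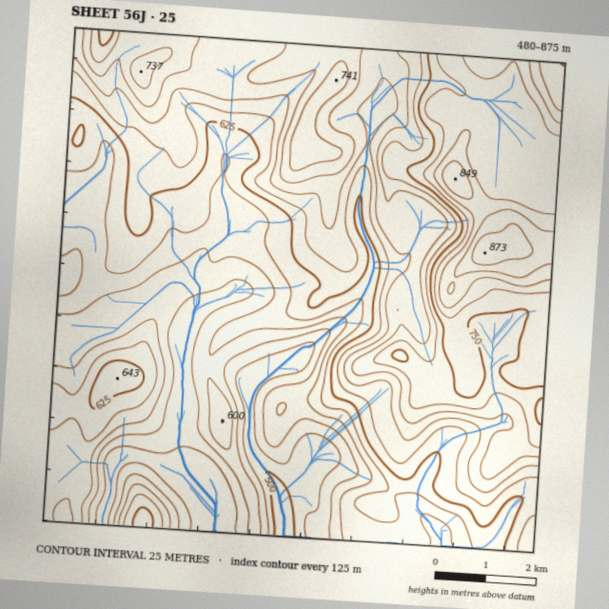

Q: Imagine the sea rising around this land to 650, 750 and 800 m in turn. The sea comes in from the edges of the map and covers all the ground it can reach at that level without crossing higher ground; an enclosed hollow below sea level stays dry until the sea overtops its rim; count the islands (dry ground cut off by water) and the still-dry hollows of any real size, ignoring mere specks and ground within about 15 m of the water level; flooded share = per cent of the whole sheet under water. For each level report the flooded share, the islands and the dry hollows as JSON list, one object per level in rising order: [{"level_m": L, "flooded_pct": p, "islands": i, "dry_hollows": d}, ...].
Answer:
[{"level_m": 650, "flooded_pct": 54, "islands": 0, "dry_hollows": 0}, {"level_m": 750, "flooded_pct": 85, "islands": 0, "dry_hollows": 0}, {"level_m": 800, "flooded_pct": 95, "islands": 0, "dry_hollows": 0}]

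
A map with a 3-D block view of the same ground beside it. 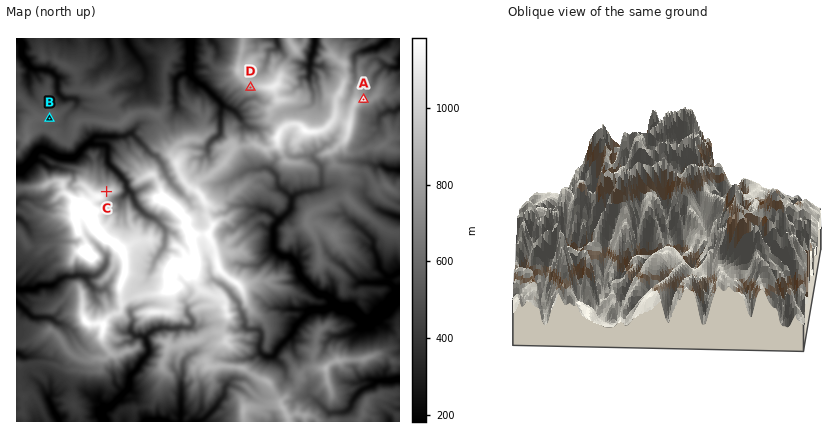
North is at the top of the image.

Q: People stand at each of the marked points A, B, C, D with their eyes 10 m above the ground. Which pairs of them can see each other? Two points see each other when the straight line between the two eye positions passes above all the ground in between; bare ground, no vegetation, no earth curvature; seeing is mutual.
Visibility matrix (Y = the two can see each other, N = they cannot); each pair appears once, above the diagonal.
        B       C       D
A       N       N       N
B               Y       Y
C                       Y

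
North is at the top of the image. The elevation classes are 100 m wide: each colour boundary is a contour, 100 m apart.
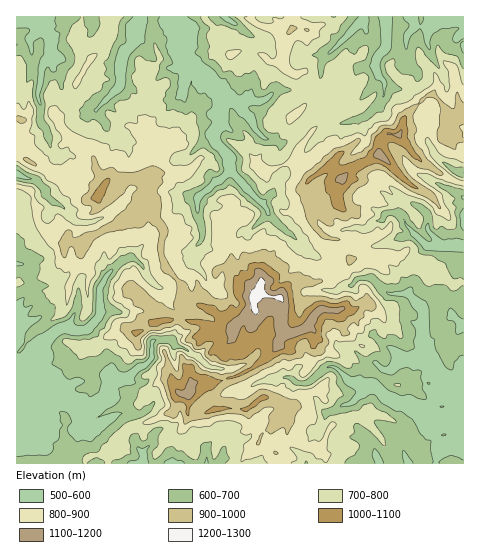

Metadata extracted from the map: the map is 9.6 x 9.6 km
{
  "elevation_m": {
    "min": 510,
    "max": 1250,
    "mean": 760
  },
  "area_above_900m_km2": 15.9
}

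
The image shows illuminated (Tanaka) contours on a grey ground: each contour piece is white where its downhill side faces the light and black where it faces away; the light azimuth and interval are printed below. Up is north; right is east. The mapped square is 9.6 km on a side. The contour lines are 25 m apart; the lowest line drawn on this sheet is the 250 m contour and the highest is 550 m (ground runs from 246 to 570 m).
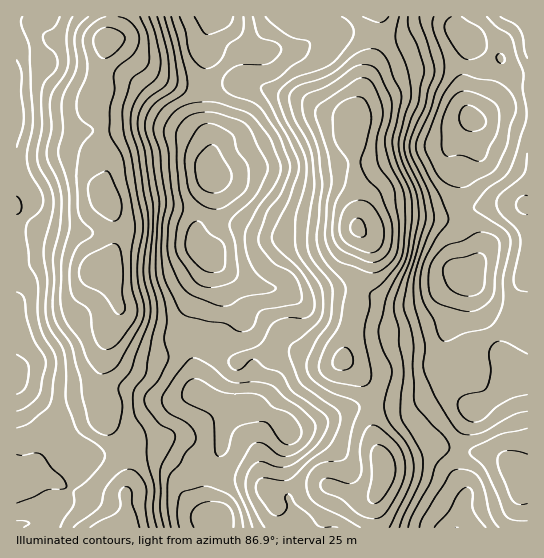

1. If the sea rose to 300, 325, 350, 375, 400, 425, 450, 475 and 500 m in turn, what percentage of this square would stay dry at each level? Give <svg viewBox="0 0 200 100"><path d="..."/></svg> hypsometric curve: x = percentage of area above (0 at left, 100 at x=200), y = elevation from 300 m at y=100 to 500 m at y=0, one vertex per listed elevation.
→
<svg viewBox="0 0 200 100"><path d="M192 100l-13-12-16-13-18-13-22-12-28-12-25-13-28-13-22-12"/></svg>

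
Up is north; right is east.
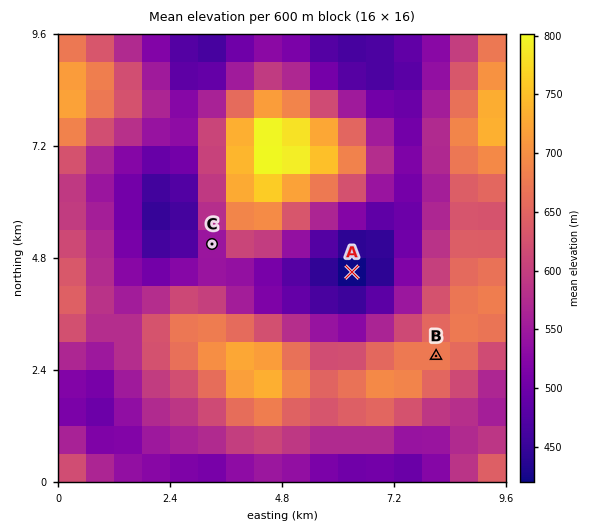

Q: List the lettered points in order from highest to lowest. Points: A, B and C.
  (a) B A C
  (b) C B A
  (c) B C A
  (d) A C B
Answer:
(c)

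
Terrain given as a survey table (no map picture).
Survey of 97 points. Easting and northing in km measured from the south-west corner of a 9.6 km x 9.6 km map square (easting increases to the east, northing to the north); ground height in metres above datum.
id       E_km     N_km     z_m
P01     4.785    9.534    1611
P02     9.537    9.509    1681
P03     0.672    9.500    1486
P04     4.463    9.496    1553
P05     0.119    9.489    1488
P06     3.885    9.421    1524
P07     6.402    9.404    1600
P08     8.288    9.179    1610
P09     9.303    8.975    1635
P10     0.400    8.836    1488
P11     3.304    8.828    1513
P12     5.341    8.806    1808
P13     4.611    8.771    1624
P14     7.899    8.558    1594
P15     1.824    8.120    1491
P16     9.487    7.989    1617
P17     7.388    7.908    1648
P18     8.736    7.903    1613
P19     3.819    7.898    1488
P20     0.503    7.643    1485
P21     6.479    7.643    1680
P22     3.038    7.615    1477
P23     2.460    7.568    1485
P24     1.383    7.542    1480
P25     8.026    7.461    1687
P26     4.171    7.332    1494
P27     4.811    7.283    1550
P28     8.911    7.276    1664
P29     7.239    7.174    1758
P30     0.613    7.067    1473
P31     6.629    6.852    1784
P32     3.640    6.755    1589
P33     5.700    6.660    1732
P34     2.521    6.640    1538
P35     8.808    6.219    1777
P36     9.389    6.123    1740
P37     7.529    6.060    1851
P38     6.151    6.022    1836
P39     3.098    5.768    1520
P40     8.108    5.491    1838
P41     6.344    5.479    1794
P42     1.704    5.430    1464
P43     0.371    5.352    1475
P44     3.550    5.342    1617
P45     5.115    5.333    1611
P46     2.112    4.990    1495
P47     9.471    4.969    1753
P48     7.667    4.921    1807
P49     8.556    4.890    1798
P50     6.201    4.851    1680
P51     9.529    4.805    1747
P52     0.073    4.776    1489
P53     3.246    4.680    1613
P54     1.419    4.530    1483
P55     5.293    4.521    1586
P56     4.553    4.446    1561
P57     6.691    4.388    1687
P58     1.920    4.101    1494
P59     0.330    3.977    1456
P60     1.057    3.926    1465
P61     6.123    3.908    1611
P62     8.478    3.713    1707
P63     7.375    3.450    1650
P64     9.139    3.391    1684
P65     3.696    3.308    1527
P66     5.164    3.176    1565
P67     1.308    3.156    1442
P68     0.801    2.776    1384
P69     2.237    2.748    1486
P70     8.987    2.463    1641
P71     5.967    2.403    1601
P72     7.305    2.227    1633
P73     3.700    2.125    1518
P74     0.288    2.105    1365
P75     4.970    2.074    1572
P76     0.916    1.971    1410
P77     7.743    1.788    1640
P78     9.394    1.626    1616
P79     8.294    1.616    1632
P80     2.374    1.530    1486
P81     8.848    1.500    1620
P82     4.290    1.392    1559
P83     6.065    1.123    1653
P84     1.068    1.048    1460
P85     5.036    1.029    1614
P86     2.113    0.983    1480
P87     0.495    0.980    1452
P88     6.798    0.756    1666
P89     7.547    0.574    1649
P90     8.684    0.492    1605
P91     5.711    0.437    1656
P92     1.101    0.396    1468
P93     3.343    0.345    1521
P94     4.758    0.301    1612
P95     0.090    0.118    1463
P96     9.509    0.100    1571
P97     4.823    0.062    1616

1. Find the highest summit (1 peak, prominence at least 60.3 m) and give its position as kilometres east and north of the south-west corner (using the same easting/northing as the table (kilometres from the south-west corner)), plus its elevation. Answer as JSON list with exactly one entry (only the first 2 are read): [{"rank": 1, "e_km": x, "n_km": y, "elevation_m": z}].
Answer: [{"rank": 1, "e_km": 7.59, "n_km": 5.89, "elevation_m": 1852}]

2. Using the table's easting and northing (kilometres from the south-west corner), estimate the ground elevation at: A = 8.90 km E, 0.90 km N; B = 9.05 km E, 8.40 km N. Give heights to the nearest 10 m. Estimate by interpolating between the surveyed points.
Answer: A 1610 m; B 1610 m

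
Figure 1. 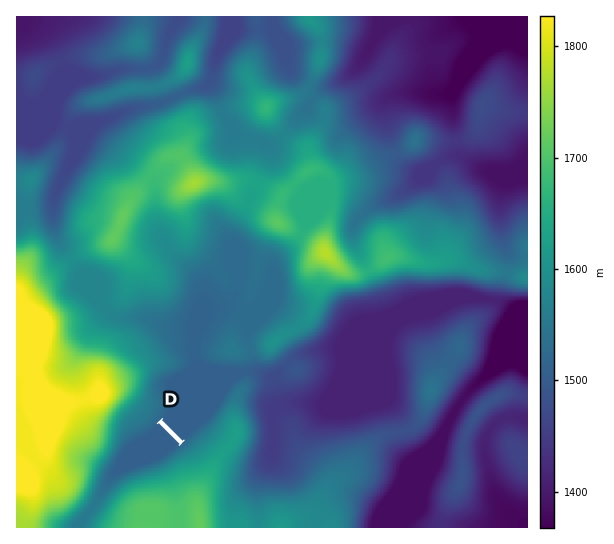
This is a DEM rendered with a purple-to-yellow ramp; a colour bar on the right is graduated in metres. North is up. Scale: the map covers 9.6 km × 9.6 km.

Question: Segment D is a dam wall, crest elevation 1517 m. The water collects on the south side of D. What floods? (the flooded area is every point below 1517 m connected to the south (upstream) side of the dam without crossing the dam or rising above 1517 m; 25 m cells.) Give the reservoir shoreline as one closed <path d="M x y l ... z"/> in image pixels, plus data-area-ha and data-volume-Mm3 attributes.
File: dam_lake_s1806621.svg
<path d="M158 423l-8 8-19 9-7 7-13 23-2 5 2 2 3 0 20-9 23-7 23-16-22-22z" data-area-ha="60" data-volume-Mm3="4.87"/>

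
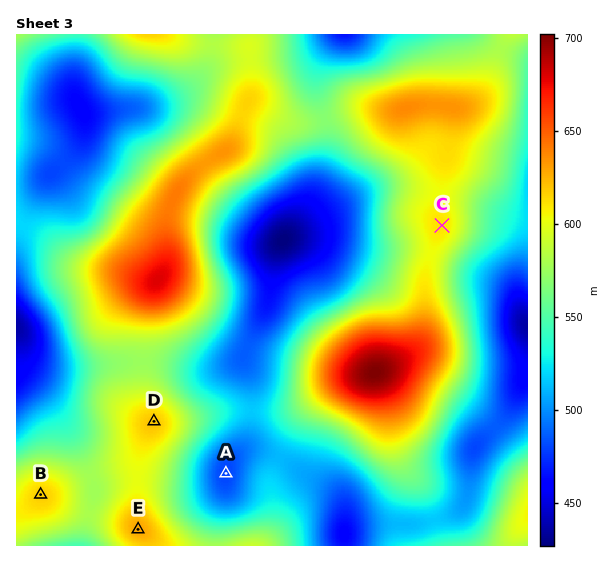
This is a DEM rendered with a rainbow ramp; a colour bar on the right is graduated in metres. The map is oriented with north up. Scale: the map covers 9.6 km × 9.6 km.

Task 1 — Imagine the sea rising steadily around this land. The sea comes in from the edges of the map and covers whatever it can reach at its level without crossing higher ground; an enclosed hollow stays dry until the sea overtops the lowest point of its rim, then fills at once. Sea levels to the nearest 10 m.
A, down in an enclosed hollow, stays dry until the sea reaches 510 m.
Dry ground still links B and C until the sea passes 570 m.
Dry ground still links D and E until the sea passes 600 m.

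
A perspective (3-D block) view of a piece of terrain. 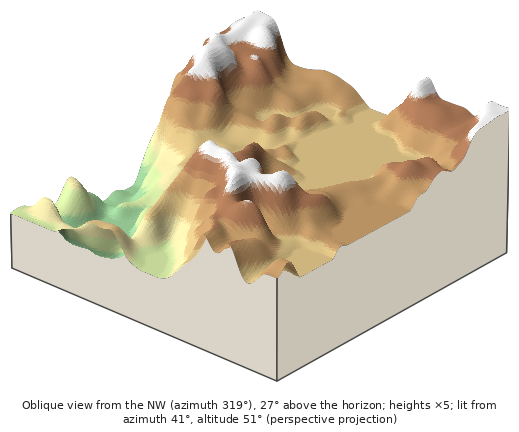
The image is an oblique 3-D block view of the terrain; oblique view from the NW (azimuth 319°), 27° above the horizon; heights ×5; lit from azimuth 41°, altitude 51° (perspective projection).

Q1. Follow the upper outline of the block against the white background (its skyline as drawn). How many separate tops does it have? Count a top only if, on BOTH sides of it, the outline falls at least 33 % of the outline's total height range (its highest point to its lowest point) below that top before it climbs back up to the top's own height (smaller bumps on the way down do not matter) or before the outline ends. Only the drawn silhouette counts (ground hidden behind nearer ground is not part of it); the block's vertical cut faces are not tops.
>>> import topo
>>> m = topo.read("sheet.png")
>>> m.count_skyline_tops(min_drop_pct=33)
1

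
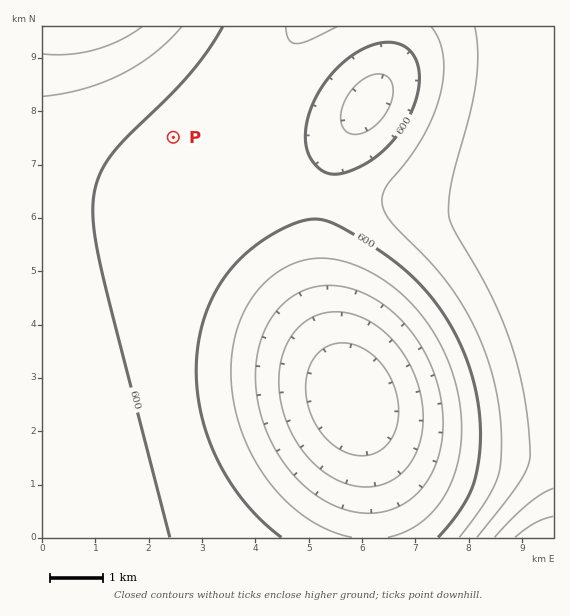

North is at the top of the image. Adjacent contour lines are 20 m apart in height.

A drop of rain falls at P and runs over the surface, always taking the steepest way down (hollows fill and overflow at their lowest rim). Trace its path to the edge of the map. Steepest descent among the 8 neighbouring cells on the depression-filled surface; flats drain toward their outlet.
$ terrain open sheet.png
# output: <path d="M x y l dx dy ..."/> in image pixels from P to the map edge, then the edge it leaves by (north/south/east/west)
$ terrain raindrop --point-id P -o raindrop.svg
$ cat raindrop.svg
<path d="M173 137l-64-64 0-46"/>
exit: north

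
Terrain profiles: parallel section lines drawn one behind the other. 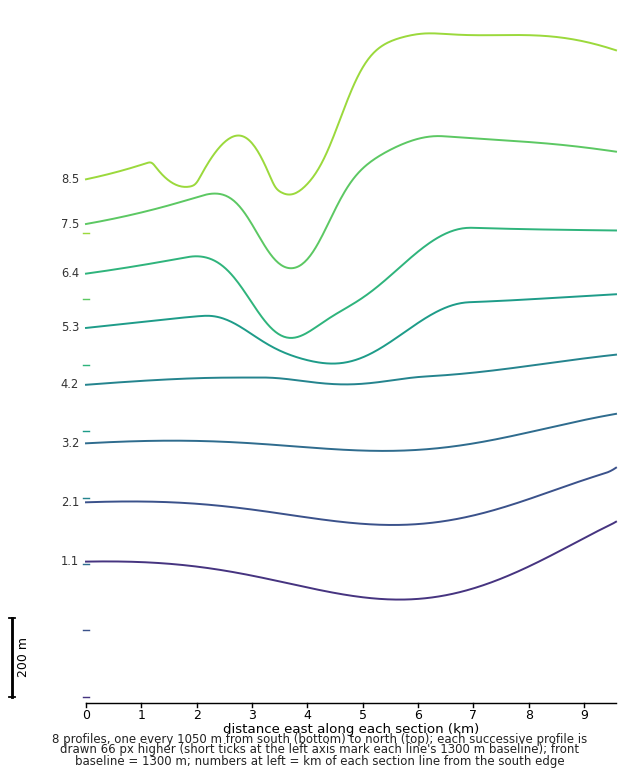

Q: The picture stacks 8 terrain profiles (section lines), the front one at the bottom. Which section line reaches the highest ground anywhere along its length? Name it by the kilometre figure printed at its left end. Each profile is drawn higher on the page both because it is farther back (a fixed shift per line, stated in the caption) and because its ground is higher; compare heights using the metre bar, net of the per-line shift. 8.5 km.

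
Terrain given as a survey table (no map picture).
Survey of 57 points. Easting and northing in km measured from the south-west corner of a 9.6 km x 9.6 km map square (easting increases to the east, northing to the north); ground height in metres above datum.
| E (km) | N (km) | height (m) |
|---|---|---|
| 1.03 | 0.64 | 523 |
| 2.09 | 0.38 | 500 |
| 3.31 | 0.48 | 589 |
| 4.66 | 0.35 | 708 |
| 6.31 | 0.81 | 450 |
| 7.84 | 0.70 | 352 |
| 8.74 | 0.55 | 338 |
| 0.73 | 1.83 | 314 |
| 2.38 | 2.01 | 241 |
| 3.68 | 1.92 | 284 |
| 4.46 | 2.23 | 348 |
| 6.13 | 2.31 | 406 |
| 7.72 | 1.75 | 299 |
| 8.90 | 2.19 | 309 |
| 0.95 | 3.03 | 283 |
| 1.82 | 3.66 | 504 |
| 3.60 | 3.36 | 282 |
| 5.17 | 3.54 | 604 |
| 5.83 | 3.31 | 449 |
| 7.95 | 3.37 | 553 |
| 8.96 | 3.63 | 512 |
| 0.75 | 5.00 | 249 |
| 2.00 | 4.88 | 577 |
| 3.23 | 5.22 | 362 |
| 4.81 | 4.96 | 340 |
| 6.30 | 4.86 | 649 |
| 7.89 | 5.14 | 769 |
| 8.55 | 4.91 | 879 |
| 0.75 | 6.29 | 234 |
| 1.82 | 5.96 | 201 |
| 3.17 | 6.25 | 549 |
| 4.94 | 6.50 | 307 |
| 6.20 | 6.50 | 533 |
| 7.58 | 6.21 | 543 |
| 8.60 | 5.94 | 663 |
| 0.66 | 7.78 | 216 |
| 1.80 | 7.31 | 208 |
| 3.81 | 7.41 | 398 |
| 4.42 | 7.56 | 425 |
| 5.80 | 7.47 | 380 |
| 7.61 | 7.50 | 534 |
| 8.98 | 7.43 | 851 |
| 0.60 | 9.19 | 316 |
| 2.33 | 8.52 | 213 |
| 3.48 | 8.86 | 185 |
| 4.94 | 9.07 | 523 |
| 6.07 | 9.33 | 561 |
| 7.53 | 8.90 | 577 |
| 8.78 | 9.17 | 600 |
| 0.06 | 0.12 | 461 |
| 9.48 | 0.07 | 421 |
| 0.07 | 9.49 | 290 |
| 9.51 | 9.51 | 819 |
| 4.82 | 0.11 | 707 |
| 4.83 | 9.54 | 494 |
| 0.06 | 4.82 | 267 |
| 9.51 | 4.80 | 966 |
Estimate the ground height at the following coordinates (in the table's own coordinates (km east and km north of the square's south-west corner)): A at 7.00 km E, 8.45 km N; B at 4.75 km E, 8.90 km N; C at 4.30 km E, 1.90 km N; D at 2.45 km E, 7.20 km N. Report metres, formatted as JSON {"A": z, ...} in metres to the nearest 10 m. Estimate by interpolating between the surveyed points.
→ {"A": 500, "B": 490, "C": 280, "D": 240}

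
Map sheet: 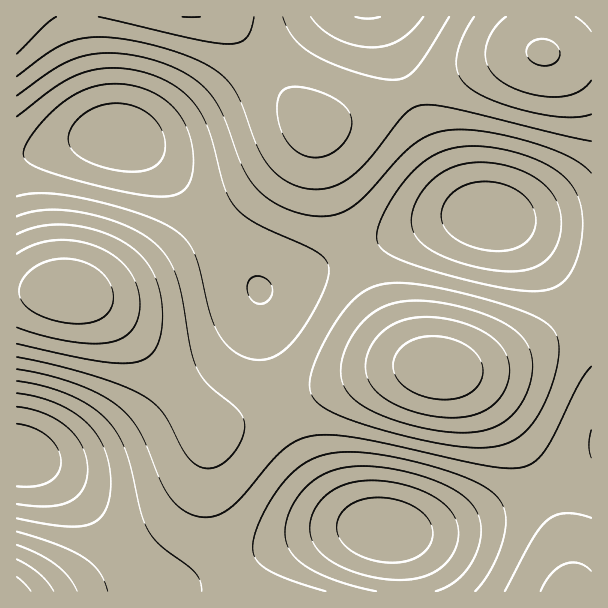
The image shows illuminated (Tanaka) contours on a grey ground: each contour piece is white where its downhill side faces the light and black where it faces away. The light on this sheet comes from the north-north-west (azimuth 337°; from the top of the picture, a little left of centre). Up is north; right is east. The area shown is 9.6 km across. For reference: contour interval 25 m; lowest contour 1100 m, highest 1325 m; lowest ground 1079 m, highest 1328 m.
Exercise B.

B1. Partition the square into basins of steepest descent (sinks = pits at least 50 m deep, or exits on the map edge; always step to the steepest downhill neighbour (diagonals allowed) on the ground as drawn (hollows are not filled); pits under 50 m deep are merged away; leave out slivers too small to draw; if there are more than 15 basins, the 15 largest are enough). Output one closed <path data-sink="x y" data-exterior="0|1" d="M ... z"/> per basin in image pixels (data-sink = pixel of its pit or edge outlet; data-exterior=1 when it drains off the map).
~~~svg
<path data-sink="119 137" data-exterior="0" d="M225 16l-209 1 0 274 52-1 10 4 21 12 20 16 26 28 61 78 7 0 26-7 76-30 51-17 39-7 25-1-13-6-17-18-15-22-17-32-19-45-18-52-17-66-25-27z"/><path data-sink="384 530" data-exterior="0" d="M591 313l-69 37-36 14-19 4-62-1-27 5-63 19-76 30-32 7 1 60 3 24 12 42 17 36 2 2 349 0z"/><path data-sink="489 216" data-exterior="0" d="M545 52l-24 2-24 6-44 14-91 38-32 10-16 3 17 66 18 52 19 45 17 32 15 22 17 18 14 7 36 1 37-10 57-27 31-19 0-256-34-1z"/><path data-sink="17 455" data-exterior="1" d="M68 290l-36 0-16 3 0 298 224 1-17-38-11-35-4-31 0-54-3-8-45-58-41-46-29-22z"/><path data-sink="368 17" data-exterior="1" d="M540 16l-314 1 70 90 18 17 10 0 38-12 91-38 44-14 24-6 21-2z"/>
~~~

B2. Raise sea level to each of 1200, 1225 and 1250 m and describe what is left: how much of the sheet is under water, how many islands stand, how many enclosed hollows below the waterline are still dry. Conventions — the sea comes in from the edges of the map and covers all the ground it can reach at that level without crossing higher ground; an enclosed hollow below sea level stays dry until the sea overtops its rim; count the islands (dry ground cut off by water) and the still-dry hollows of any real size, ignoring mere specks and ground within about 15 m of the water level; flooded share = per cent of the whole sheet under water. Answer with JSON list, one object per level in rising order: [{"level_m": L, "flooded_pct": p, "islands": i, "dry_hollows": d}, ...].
[{"level_m": 1200, "flooded_pct": 35, "islands": 0, "dry_hollows": 1}, {"level_m": 1225, "flooded_pct": 61, "islands": 1, "dry_hollows": 0}, {"level_m": 1250, "flooded_pct": 75, "islands": 1, "dry_hollows": 0}]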